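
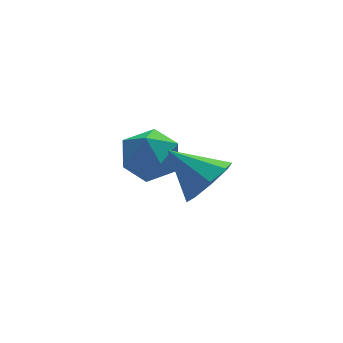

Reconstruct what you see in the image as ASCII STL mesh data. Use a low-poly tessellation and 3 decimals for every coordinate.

solid 
facet normal -0.258 0.409 0.876
outer loop
vertex 1.704 1.253 -0.076
vertex 2.307 0.382 0.508
vertex 2.872 1.405 0.197
endloop
endfacet
facet normal -0.204 0.907 0.368
outer loop
vertex 1.704 1.253 -0.076
vertex 2.872 1.405 0.197
vertex 2.454 1.749 -0.884
endloop
endfacet
facet normal -0.657 0.737 -0.157
outer loop
vertex 1.704 1.253 -0.076
vertex 2.454 1.749 -0.884
vertex 1.63 0.939 -1.241
endloop
endfacet
facet normal -0.991 0.133 0.027
outer loop
vertex 1.704 1.253 -0.076
vertex 1.63 0.939 -1.241
vertex 1.54 0.094 -0.381
endloop
endfacet
facet normal -0.744 -0.070 0.664
outer loop
vertex 1.704 1.253 -0.076
vertex 1.54 0.094 -0.381
vertex 2.307 0.382 0.508
endloop
endfacet
facet normal 0.458 0.883 0.104
outer loop
vertex 2.454 1.749 -0.884
vertex 2.872 1.405 0.197
vertex 3.52 1.186 -0.799
endloop
endfacet
facet normal 0.371 0.076 0.925
outer loop
vertex 2.872 1.405 0.197
vertex 2.307 0.382 0.508
vertex 3.43 0.341 0.061
endloop
endfacet
facet normal -0.415 -0.698 0.584
outer loop
vertex 2.307 0.382 0.508
vertex 1.54 0.094 -0.381
vertex 2.606 -0.469 -0.296
endloop
endfacet
facet normal -0.814 -0.370 -0.448
outer loop
vertex 1.54 0.094 -0.381
vertex 1.63 0.939 -1.241
vertex 2.188 -0.125 -1.377
endloop
endfacet
facet normal -0.274 0.608 -0.745
outer loop
vertex 1.63 0.939 -1.241
vertex 2.454 1.749 -0.884
vertex 2.753 0.898 -1.688
endloop
endfacet
facet normal 0.991 -0.133 -0.027
outer loop
vertex 3.356 0.027 -1.104
vertex 3.52 1.186 -0.799
vertex 3.43 0.341 0.061
endloop
endfacet
facet normal 0.657 -0.737 0.157
outer loop
vertex 3.356 0.027 -1.104
vertex 3.43 0.341 0.061
vertex 2.606 -0.469 -0.296
endloop
endfacet
facet normal 0.204 -0.907 -0.368
outer loop
vertex 3.356 0.027 -1.104
vertex 2.606 -0.469 -0.296
vertex 2.188 -0.125 -1.377
endloop
endfacet
facet normal 0.258 -0.409 -0.876
outer loop
vertex 3.356 0.027 -1.104
vertex 2.188 -0.125 -1.377
vertex 2.753 0.898 -1.688
endloop
endfacet
facet normal 0.744 0.070 -0.664
outer loop
vertex 3.356 0.027 -1.104
vertex 2.753 0.898 -1.688
vertex 3.52 1.186 -0.799
endloop
endfacet
facet normal 0.814 0.370 0.448
outer loop
vertex 3.43 0.341 0.061
vertex 3.52 1.186 -0.799
vertex 2.872 1.405 0.197
endloop
endfacet
facet normal 0.274 -0.608 0.745
outer loop
vertex 2.606 -0.469 -0.296
vertex 3.43 0.341 0.061
vertex 2.307 0.382 0.508
endloop
endfacet
facet normal -0.458 -0.883 -0.104
outer loop
vertex 2.188 -0.125 -1.377
vertex 2.606 -0.469 -0.296
vertex 1.54 0.094 -0.381
endloop
endfacet
facet normal -0.371 -0.076 -0.925
outer loop
vertex 2.753 0.898 -1.688
vertex 2.188 -0.125 -1.377
vertex 1.63 0.939 -1.241
endloop
endfacet
facet normal 0.415 0.698 -0.584
outer loop
vertex 3.52 1.186 -0.799
vertex 2.753 0.898 -1.688
vertex 2.454 1.749 -0.884
endloop
endfacet
facet normal 0.609 -0.523 -0.597
outer loop
vertex 4.311 -2.185 0.358
vertex 3.596 -2.994 0.337
vertex 3.768 -2.111 -0.261
endloop
endfacet
facet normal 0.109 0.994 0.023
outer loop
vertex 4.311 -2.185 0.358
vertex 3.768 -2.111 -0.261
vertex 2.444 -2.006 1.463
endloop
endfacet
facet normal 0.610 -0.522 -0.596
outer loop
vertex 3.768 -2.111 -0.261
vertex 3.596 -2.994 0.337
vertex 3.125 -2.555 -0.53
endloop
endfacet
facet normal -0.417 0.829 -0.371
outer loop
vertex 3.768 -2.111 -0.261
vertex 3.125 -2.555 -0.53
vertex 2.444 -2.006 1.463
endloop
endfacet
facet normal 0.609 -0.523 -0.596
outer loop
vertex 3.125 -2.555 -0.53
vertex 3.596 -2.994 0.337
vertex 2.757 -3.255 -0.292
endloop
endfacet
facet normal -0.864 0.324 -0.385
outer loop
vertex 3.125 -2.555 -0.53
vertex 2.757 -3.255 -0.292
vertex 2.444 -2.006 1.463
endloop
endfacet
facet normal 0.610 -0.522 -0.596
outer loop
vertex 2.757 -3.255 -0.292
vertex 3.596 -2.994 0.337
vertex 2.881 -3.803 0.315
endloop
endfacet
facet normal -0.973 -0.231 -0.009
outer loop
vertex 2.757 -3.255 -0.292
vertex 2.881 -3.803 0.315
vertex 2.444 -2.006 1.463
endloop
endfacet
facet normal 0.610 -0.523 -0.596
outer loop
vertex 2.881 -3.803 0.315
vertex 3.596 -2.994 0.337
vertex 3.423 -3.877 0.934
endloop
endfacet
facet normal -0.678 -0.506 0.533
outer loop
vertex 2.881 -3.803 0.315
vertex 3.423 -3.877 0.934
vertex 2.444 -2.006 1.463
endloop
endfacet
facet normal 0.610 -0.522 -0.596
outer loop
vertex 3.423 -3.877 0.934
vertex 3.596 -2.994 0.337
vertex 4.067 -3.433 1.204
endloop
endfacet
facet normal -0.153 -0.342 0.927
outer loop
vertex 3.423 -3.877 0.934
vertex 4.067 -3.433 1.204
vertex 2.444 -2.006 1.463
endloop
endfacet
facet normal 0.609 -0.524 -0.596
outer loop
vertex 4.067 -3.433 1.204
vertex 3.596 -2.994 0.337
vertex 4.435 -2.733 0.965
endloop
endfacet
facet normal 0.296 0.166 0.941
outer loop
vertex 4.067 -3.433 1.204
vertex 4.435 -2.733 0.965
vertex 2.444 -2.006 1.463
endloop
endfacet
facet normal 0.609 -0.523 -0.596
outer loop
vertex 4.435 -2.733 0.965
vertex 3.596 -2.994 0.337
vertex 4.311 -2.185 0.358
endloop
endfacet
facet normal 0.404 0.719 0.566
outer loop
vertex 4.435 -2.733 0.965
vertex 4.311 -2.185 0.358
vertex 2.444 -2.006 1.463
endloop
endfacet

endsolid


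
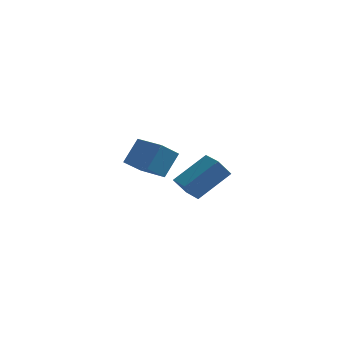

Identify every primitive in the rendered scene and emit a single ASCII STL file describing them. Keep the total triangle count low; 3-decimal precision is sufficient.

solid 
facet normal -0.579 -0.563 -0.589
outer loop
vertex 2.504 -4.128 -2.149
vertex 1.788 -3.335 -2.203
vertex 2.955 -3.774 -2.931
endloop
endfacet
facet normal 0.670 -0.741 0.051
outer loop
vertex 4.032 -2.725 -1.837
vertex 2.504 -4.128 -2.149
vertex 2.955 -3.774 -2.931
endloop
endfacet
facet normal -0.579 -0.564 -0.588
outer loop
vertex 2.955 -3.774 -2.931
vertex 1.788 -3.335 -2.203
vertex 2.238 -2.981 -2.986
endloop
endfacet
facet normal 0.465 0.364 -0.807
outer loop
vertex 2.238 -2.981 -2.986
vertex 4.032 -2.725 -1.837
vertex 2.955 -3.774 -2.931
endloop
endfacet
facet normal -0.465 -0.365 0.807
outer loop
vertex 2.504 -4.128 -2.149
vertex 2.865 -2.286 -1.109
vertex 1.788 -3.335 -2.203
endloop
endfacet
facet normal 0.670 -0.741 0.050
outer loop
vertex 3.582 -3.079 -1.054
vertex 2.504 -4.128 -2.149
vertex 4.032 -2.725 -1.837
endloop
endfacet
facet normal -0.465 -0.364 0.807
outer loop
vertex 3.582 -3.079 -1.054
vertex 2.865 -2.286 -1.109
vertex 2.504 -4.128 -2.149
endloop
endfacet
facet normal -0.670 0.741 -0.050
outer loop
vertex 1.788 -3.335 -2.203
vertex 2.865 -2.286 -1.109
vertex 2.238 -2.981 -2.986
endloop
endfacet
facet normal 0.465 0.365 -0.807
outer loop
vertex 3.316 -1.932 -1.891
vertex 4.032 -2.725 -1.837
vertex 2.238 -2.981 -2.986
endloop
endfacet
facet normal -0.670 0.741 -0.051
outer loop
vertex 2.238 -2.981 -2.986
vertex 2.865 -2.286 -1.109
vertex 3.316 -1.932 -1.891
endloop
endfacet
facet normal 0.580 0.564 0.588
outer loop
vertex 3.316 -1.932 -1.891
vertex 3.582 -3.079 -1.054
vertex 4.032 -2.725 -1.837
endloop
endfacet
facet normal 0.579 0.564 0.589
outer loop
vertex 2.865 -2.286 -1.109
vertex 3.582 -3.079 -1.054
vertex 3.316 -1.932 -1.891
endloop
endfacet
facet normal -0.409 -0.667 0.623
outer loop
vertex -0.036 1.257 -2.302
vertex -1.338 1.998 -2.362
vertex -0.44 0.455 -3.427
endloop
endfacet
facet normal 0.869 -0.494 0.040
outer loop
vertex 0.078 1.302 -4.218
vertex -0.036 1.257 -2.302
vertex -0.44 0.455 -3.427
endloop
endfacet
facet normal -0.408 -0.667 0.623
outer loop
vertex -0.44 0.455 -3.427
vertex -1.338 1.998 -2.362
vertex -1.743 1.195 -3.487
endloop
endfacet
facet normal -0.281 -0.558 -0.781
outer loop
vertex -1.743 1.195 -3.487
vertex 0.078 1.302 -4.218
vertex -0.44 0.455 -3.427
endloop
endfacet
facet normal 0.281 0.557 0.781
outer loop
vertex -0.036 1.257 -2.302
vertex -0.82 2.845 -3.153
vertex -1.338 1.998 -2.362
endloop
endfacet
facet normal 0.868 -0.494 0.040
outer loop
vertex 0.483 2.105 -3.093
vertex -0.036 1.257 -2.302
vertex 0.078 1.302 -4.218
endloop
endfacet
facet normal 0.281 0.557 0.781
outer loop
vertex 0.483 2.105 -3.093
vertex -0.82 2.845 -3.153
vertex -0.036 1.257 -2.302
endloop
endfacet
facet normal -0.869 0.494 -0.040
outer loop
vertex -1.338 1.998 -2.362
vertex -0.82 2.845 -3.153
vertex -1.743 1.195 -3.487
endloop
endfacet
facet normal -0.281 -0.557 -0.782
outer loop
vertex -1.224 2.043 -4.278
vertex 0.078 1.302 -4.218
vertex -1.743 1.195 -3.487
endloop
endfacet
facet normal -0.869 0.494 -0.040
outer loop
vertex -1.743 1.195 -3.487
vertex -0.82 2.845 -3.153
vertex -1.224 2.043 -4.278
endloop
endfacet
facet normal 0.408 0.667 -0.623
outer loop
vertex -1.224 2.043 -4.278
vertex 0.483 2.105 -3.093
vertex 0.078 1.302 -4.218
endloop
endfacet
facet normal 0.408 0.668 -0.623
outer loop
vertex -0.82 2.845 -3.153
vertex 0.483 2.105 -3.093
vertex -1.224 2.043 -4.278
endloop
endfacet

endsolid


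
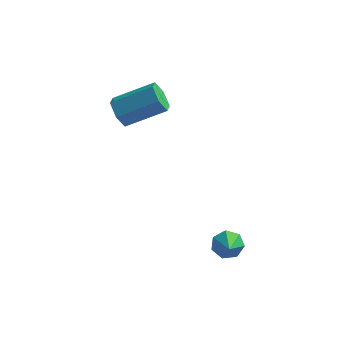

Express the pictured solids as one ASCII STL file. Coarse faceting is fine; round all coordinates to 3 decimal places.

solid 
facet normal -0.839 -0.300 -0.455
outer loop
vertex -3.484 1.475 -1.053
vertex -3.913 2.031 -0.629
vertex -3.59 2.23 -1.356
endloop
endfacet
facet normal 0.530 -0.251 -0.810
outer loop
vertex -3.484 1.475 -1.053
vertex -3.59 2.23 -1.356
vertex -1.757 2.094 -0.115
endloop
endfacet
facet normal 0.530 -0.251 -0.810
outer loop
vertex -1.757 2.094 -0.115
vertex -3.59 2.23 -1.356
vertex -1.863 2.848 -0.418
endloop
endfacet
facet normal 0.838 0.301 0.456
outer loop
vertex -1.757 2.094 -0.115
vertex -1.863 2.848 -0.418
vertex -2.187 2.649 0.309
endloop
endfacet
facet normal -0.838 -0.301 -0.455
outer loop
vertex -3.59 2.23 -1.356
vertex -3.913 2.031 -0.629
vertex -4.019 2.785 -0.932
endloop
endfacet
facet normal 0.153 0.672 -0.725
outer loop
vertex -3.59 2.23 -1.356
vertex -4.019 2.785 -0.932
vertex -1.863 2.848 -0.418
endloop
endfacet
facet normal 0.153 0.671 -0.725
outer loop
vertex -1.863 2.848 -0.418
vertex -4.019 2.785 -0.932
vertex -2.292 3.404 0.006
endloop
endfacet
facet normal 0.838 0.299 0.456
outer loop
vertex -1.863 2.848 -0.418
vertex -2.292 3.404 0.006
vertex -2.187 2.649 0.309
endloop
endfacet
facet normal -0.838 -0.301 -0.456
outer loop
vertex -4.019 2.785 -0.932
vertex -3.913 2.031 -0.629
vertex -4.343 2.586 -0.205
endloop
endfacet
facet normal -0.377 0.922 0.085
outer loop
vertex -4.019 2.785 -0.932
vertex -4.343 2.586 -0.205
vertex -2.292 3.404 0.006
endloop
endfacet
facet normal -0.377 0.922 0.085
outer loop
vertex -2.292 3.404 0.006
vertex -4.343 2.586 -0.205
vertex -2.616 3.205 0.733
endloop
endfacet
facet normal 0.838 0.299 0.456
outer loop
vertex -2.292 3.404 0.006
vertex -2.616 3.205 0.733
vertex -2.187 2.649 0.309
endloop
endfacet
facet normal -0.838 -0.301 -0.456
outer loop
vertex -4.343 2.586 -0.205
vertex -3.913 2.031 -0.629
vertex -4.237 1.832 0.098
endloop
endfacet
facet normal -0.530 0.251 0.810
outer loop
vertex -4.343 2.586 -0.205
vertex -4.237 1.832 0.098
vertex -2.616 3.205 0.733
endloop
endfacet
facet normal -0.530 0.251 0.810
outer loop
vertex -2.616 3.205 0.733
vertex -4.237 1.832 0.098
vertex -2.51 2.45 1.036
endloop
endfacet
facet normal 0.839 0.300 0.455
outer loop
vertex -2.616 3.205 0.733
vertex -2.51 2.45 1.036
vertex -2.187 2.649 0.309
endloop
endfacet
facet normal -0.838 -0.299 -0.456
outer loop
vertex -4.237 1.832 0.098
vertex -3.913 2.031 -0.629
vertex -3.808 1.276 -0.326
endloop
endfacet
facet normal -0.154 -0.671 0.725
outer loop
vertex -4.237 1.832 0.098
vertex -3.808 1.276 -0.326
vertex -2.51 2.45 1.036
endloop
endfacet
facet normal -0.153 -0.672 0.725
outer loop
vertex -2.51 2.45 1.036
vertex -3.808 1.276 -0.326
vertex -2.081 1.895 0.612
endloop
endfacet
facet normal 0.838 0.301 0.455
outer loop
vertex -2.51 2.45 1.036
vertex -2.081 1.895 0.612
vertex -2.187 2.649 0.309
endloop
endfacet
facet normal -0.838 -0.299 -0.456
outer loop
vertex -3.808 1.276 -0.326
vertex -3.913 2.031 -0.629
vertex -3.484 1.475 -1.053
endloop
endfacet
facet normal 0.377 -0.922 -0.085
outer loop
vertex -3.808 1.276 -0.326
vertex -3.484 1.475 -1.053
vertex -2.081 1.895 0.612
endloop
endfacet
facet normal 0.377 -0.922 -0.085
outer loop
vertex -2.081 1.895 0.612
vertex -3.484 1.475 -1.053
vertex -1.757 2.094 -0.115
endloop
endfacet
facet normal 0.838 0.301 0.456
outer loop
vertex -2.081 1.895 0.612
vertex -1.757 2.094 -0.115
vertex -2.187 2.649 0.309
endloop
endfacet
facet normal -0.242 0.787 -0.567
outer loop
vertex 2.742 -2.282 -4.396
vertex 2.054 -2.442 -4.325
vertex 2.456 -2.024 -3.916
endloop
endfacet
facet normal 0.870 0.055 0.489
outer loop
vertex 2.742 -2.282 -4.396
vertex 2.456 -2.024 -3.916
vertex 2.366 -3.458 -3.595
endloop
endfacet
facet normal -0.243 0.788 -0.566
outer loop
vertex 2.456 -2.024 -3.916
vertex 2.054 -2.442 -4.325
vertex 1.867 -2.081 -3.743
endloop
endfacet
facet normal 0.259 0.195 0.946
outer loop
vertex 2.456 -2.024 -3.916
vertex 1.867 -2.081 -3.743
vertex 2.366 -3.458 -3.595
endloop
endfacet
facet normal -0.241 0.788 -0.566
outer loop
vertex 1.867 -2.081 -3.743
vertex 2.054 -2.442 -4.325
vertex 1.419 -2.41 -4.01
endloop
endfacet
facet normal -0.469 -0.075 0.880
outer loop
vertex 1.867 -2.081 -3.743
vertex 1.419 -2.41 -4.01
vertex 2.366 -3.458 -3.595
endloop
endfacet
facet normal -0.241 0.788 -0.566
outer loop
vertex 1.419 -2.41 -4.01
vertex 2.054 -2.442 -4.325
vertex 1.449 -2.763 -4.514
endloop
endfacet
facet normal -0.761 -0.552 0.341
outer loop
vertex 1.419 -2.41 -4.01
vertex 1.449 -2.763 -4.514
vertex 2.366 -3.458 -3.595
endloop
endfacet
facet normal -0.241 0.788 -0.566
outer loop
vertex 1.449 -2.763 -4.514
vertex 2.054 -2.442 -4.325
vertex 1.935 -2.874 -4.876
endloop
endfacet
facet normal -0.399 -0.878 -0.266
outer loop
vertex 1.449 -2.763 -4.514
vertex 1.935 -2.874 -4.876
vertex 2.366 -3.458 -3.595
endloop
endfacet
facet normal -0.242 0.788 -0.566
outer loop
vertex 1.935 -2.874 -4.876
vertex 2.054 -2.442 -4.325
vertex 2.51 -2.66 -4.824
endloop
endfacet
facet normal 0.343 -0.806 -0.483
outer loop
vertex 1.935 -2.874 -4.876
vertex 2.51 -2.66 -4.824
vertex 2.366 -3.458 -3.595
endloop
endfacet
facet normal -0.242 0.789 -0.565
outer loop
vertex 2.51 -2.66 -4.824
vertex 2.054 -2.442 -4.325
vertex 2.742 -2.282 -4.396
endloop
endfacet
facet normal 0.909 -0.391 -0.147
outer loop
vertex 2.51 -2.66 -4.824
vertex 2.742 -2.282 -4.396
vertex 2.366 -3.458 -3.595
endloop
endfacet

endsolid


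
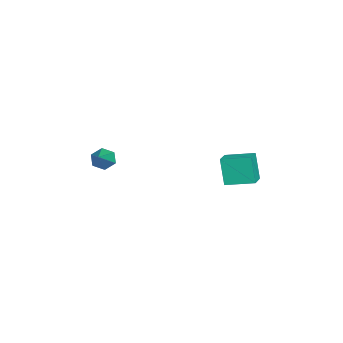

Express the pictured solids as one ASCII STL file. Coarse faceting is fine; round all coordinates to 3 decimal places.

solid 
facet normal -0.818 0.050 -0.574
outer loop
vertex -0.2 -2.847 2.434
vertex -0.55 -2.937 2.925
vertex -0.399 -2.37 2.759
endloop
endfacet
facet normal 0.698 0.579 -0.422
outer loop
vertex -0.2 -2.847 2.434
vertex -0.399 -2.37 2.759
vertex 0.83 -3.023 3.895
endloop
endfacet
facet normal -0.817 0.049 -0.574
outer loop
vertex -0.399 -2.37 2.759
vertex -0.55 -2.937 2.925
vertex -0.749 -2.461 3.249
endloop
endfacet
facet normal 0.201 0.927 0.316
outer loop
vertex -0.399 -2.37 2.759
vertex -0.749 -2.461 3.249
vertex 0.83 -3.023 3.895
endloop
endfacet
facet normal -0.816 0.050 -0.575
outer loop
vertex -0.749 -2.461 3.249
vertex -0.55 -2.937 2.925
vertex -0.901 -3.028 3.415
endloop
endfacet
facet normal -0.253 0.334 0.908
outer loop
vertex -0.749 -2.461 3.249
vertex -0.901 -3.028 3.415
vertex 0.83 -3.023 3.895
endloop
endfacet
facet normal -0.816 0.050 -0.575
outer loop
vertex -0.901 -3.028 3.415
vertex -0.55 -2.937 2.925
vertex -0.702 -3.505 3.091
endloop
endfacet
facet normal -0.211 -0.608 0.766
outer loop
vertex -0.901 -3.028 3.415
vertex -0.702 -3.505 3.091
vertex 0.83 -3.023 3.895
endloop
endfacet
facet normal -0.817 0.051 -0.575
outer loop
vertex -0.702 -3.505 3.091
vertex -0.55 -2.937 2.925
vertex -0.351 -3.414 2.6
endloop
endfacet
facet normal 0.287 -0.958 0.028
outer loop
vertex -0.702 -3.505 3.091
vertex -0.351 -3.414 2.6
vertex 0.83 -3.023 3.895
endloop
endfacet
facet normal -0.818 0.050 -0.574
outer loop
vertex -0.351 -3.414 2.6
vertex -0.55 -2.937 2.925
vertex -0.2 -2.847 2.434
endloop
endfacet
facet normal 0.740 -0.363 -0.566
outer loop
vertex -0.351 -3.414 2.6
vertex -0.2 -2.847 2.434
vertex 0.83 -3.023 3.895
endloop
endfacet
facet normal -0.937 0.175 -0.302
outer loop
vertex -3.315 2.423 1.666
vertex -3.142 3.844 1.953
vertex -2.819 2.647 0.257
endloop
endfacet
facet normal -0.119 -0.973 -0.196
outer loop
vertex -1.798 2.456 0.587
vertex -3.315 2.423 1.666
vertex -2.819 2.647 0.257
endloop
endfacet
facet normal -0.937 0.175 -0.302
outer loop
vertex -2.819 2.647 0.257
vertex -3.142 3.844 1.953
vertex -2.646 4.068 0.545
endloop
endfacet
facet normal 0.329 0.149 -0.932
outer loop
vertex -2.646 4.068 0.545
vertex -1.798 2.456 0.587
vertex -2.819 2.647 0.257
endloop
endfacet
facet normal -0.329 -0.148 0.933
outer loop
vertex -3.315 2.423 1.666
vertex -2.121 3.653 2.283
vertex -3.142 3.844 1.953
endloop
endfacet
facet normal -0.119 -0.973 -0.197
outer loop
vertex -2.294 2.232 1.995
vertex -3.315 2.423 1.666
vertex -1.798 2.456 0.587
endloop
endfacet
facet normal -0.328 -0.149 0.933
outer loop
vertex -2.294 2.232 1.995
vertex -2.121 3.653 2.283
vertex -3.315 2.423 1.666
endloop
endfacet
facet normal 0.119 0.973 0.197
outer loop
vertex -3.142 3.844 1.953
vertex -2.121 3.653 2.283
vertex -2.646 4.068 0.545
endloop
endfacet
facet normal 0.328 0.148 -0.933
outer loop
vertex -1.625 3.877 0.874
vertex -1.798 2.456 0.587
vertex -2.646 4.068 0.545
endloop
endfacet
facet normal 0.119 0.973 0.197
outer loop
vertex -2.646 4.068 0.545
vertex -2.121 3.653 2.283
vertex -1.625 3.877 0.874
endloop
endfacet
facet normal 0.937 -0.175 0.302
outer loop
vertex -1.625 3.877 0.874
vertex -2.294 2.232 1.995
vertex -1.798 2.456 0.587
endloop
endfacet
facet normal 0.937 -0.175 0.302
outer loop
vertex -2.121 3.653 2.283
vertex -2.294 2.232 1.995
vertex -1.625 3.877 0.874
endloop
endfacet

endsolid


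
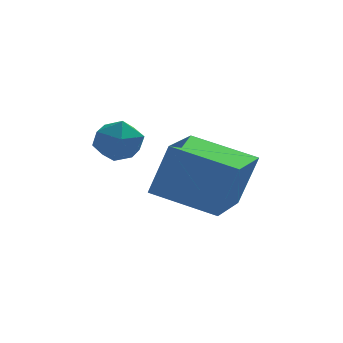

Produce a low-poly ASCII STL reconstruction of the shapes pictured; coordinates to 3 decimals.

solid 
facet normal -0.885 0.362 0.292
outer loop
vertex -1.548 2.102 -0.227
vertex -0.87 3.938 -0.447
vertex -2.118 2.105 -1.956
endloop
endfacet
facet normal -0.344 -0.932 0.112
outer loop
vertex -0.25 1.342 -2.573
vertex -1.548 2.102 -0.227
vertex -2.118 2.105 -1.956
endloop
endfacet
facet normal -0.885 0.362 0.293
outer loop
vertex -2.118 2.105 -1.956
vertex -0.87 3.938 -0.447
vertex -1.44 3.942 -2.175
endloop
endfacet
facet normal -0.313 0.002 -0.950
outer loop
vertex -1.44 3.942 -2.175
vertex -0.25 1.342 -2.573
vertex -2.118 2.105 -1.956
endloop
endfacet
facet normal 0.313 -0.002 0.950
outer loop
vertex -1.548 2.102 -0.227
vertex 0.998 3.175 -1.064
vertex -0.87 3.938 -0.447
endloop
endfacet
facet normal -0.344 -0.932 0.111
outer loop
vertex 0.32 1.338 -0.845
vertex -1.548 2.102 -0.227
vertex -0.25 1.342 -2.573
endloop
endfacet
facet normal 0.313 -0.002 0.950
outer loop
vertex 0.32 1.338 -0.845
vertex 0.998 3.175 -1.064
vertex -1.548 2.102 -0.227
endloop
endfacet
facet normal 0.344 0.932 -0.111
outer loop
vertex -0.87 3.938 -0.447
vertex 0.998 3.175 -1.064
vertex -1.44 3.942 -2.175
endloop
endfacet
facet normal -0.313 0.002 -0.950
outer loop
vertex 0.428 3.178 -2.793
vertex -0.25 1.342 -2.573
vertex -1.44 3.942 -2.175
endloop
endfacet
facet normal 0.344 0.932 -0.112
outer loop
vertex -1.44 3.942 -2.175
vertex 0.998 3.175 -1.064
vertex 0.428 3.178 -2.793
endloop
endfacet
facet normal 0.885 -0.362 -0.293
outer loop
vertex 0.428 3.178 -2.793
vertex 0.32 1.338 -0.845
vertex -0.25 1.342 -2.573
endloop
endfacet
facet normal 0.885 -0.362 -0.292
outer loop
vertex 0.998 3.175 -1.064
vertex 0.32 1.338 -0.845
vertex 0.428 3.178 -2.793
endloop
endfacet
facet normal -0.904 0.242 0.351
outer loop
vertex -3.639 3.931 -0.788
vertex -3.506 3.457 -0.119
vertex -3.288 4.258 -0.11
endloop
endfacet
facet normal -0.635 0.772 -0.044
outer loop
vertex -3.639 3.931 -0.788
vertex -3.288 4.258 -0.11
vertex -2.998 4.454 -0.864
endloop
endfacet
facet normal -0.502 0.514 -0.696
outer loop
vertex -3.639 3.931 -0.788
vertex -2.998 4.454 -0.864
vertex -3.037 3.773 -1.339
endloop
endfacet
facet normal -0.689 -0.175 -0.703
outer loop
vertex -3.639 3.931 -0.788
vertex -3.037 3.773 -1.339
vertex -3.351 3.157 -0.878
endloop
endfacet
facet normal -0.938 -0.342 -0.056
outer loop
vertex -3.639 3.931 -0.788
vertex -3.351 3.157 -0.878
vertex -3.506 3.457 -0.119
endloop
endfacet
facet normal -0.013 0.969 0.247
outer loop
vertex -2.998 4.454 -0.864
vertex -3.288 4.258 -0.11
vertex -2.469 4.303 -0.242
endloop
endfacet
facet normal -0.450 0.113 0.886
outer loop
vertex -3.288 4.258 -0.11
vertex -3.506 3.457 -0.119
vertex -2.783 3.687 0.219
endloop
endfacet
facet normal -0.504 -0.833 0.226
outer loop
vertex -3.506 3.457 -0.119
vertex -3.351 3.157 -0.878
vertex -2.822 3.006 -0.256
endloop
endfacet
facet normal -0.101 -0.562 -0.821
outer loop
vertex -3.351 3.157 -0.878
vertex -3.037 3.773 -1.339
vertex -2.532 3.202 -1.01
endloop
endfacet
facet normal 0.202 0.552 -0.809
outer loop
vertex -3.037 3.773 -1.339
vertex -2.998 4.454 -0.864
vertex -2.314 4.003 -1.001
endloop
endfacet
facet normal 0.689 0.175 0.703
outer loop
vertex -2.181 3.529 -0.332
vertex -2.469 4.303 -0.242
vertex -2.783 3.687 0.219
endloop
endfacet
facet normal 0.502 -0.514 0.696
outer loop
vertex -2.181 3.529 -0.332
vertex -2.783 3.687 0.219
vertex -2.822 3.006 -0.256
endloop
endfacet
facet normal 0.635 -0.772 0.044
outer loop
vertex -2.181 3.529 -0.332
vertex -2.822 3.006 -0.256
vertex -2.532 3.202 -1.01
endloop
endfacet
facet normal 0.904 -0.242 -0.351
outer loop
vertex -2.181 3.529 -0.332
vertex -2.532 3.202 -1.01
vertex -2.314 4.003 -1.001
endloop
endfacet
facet normal 0.938 0.342 0.056
outer loop
vertex -2.181 3.529 -0.332
vertex -2.314 4.003 -1.001
vertex -2.469 4.303 -0.242
endloop
endfacet
facet normal 0.101 0.562 0.821
outer loop
vertex -2.783 3.687 0.219
vertex -2.469 4.303 -0.242
vertex -3.288 4.258 -0.11
endloop
endfacet
facet normal -0.202 -0.552 0.809
outer loop
vertex -2.822 3.006 -0.256
vertex -2.783 3.687 0.219
vertex -3.506 3.457 -0.119
endloop
endfacet
facet normal 0.013 -0.969 -0.247
outer loop
vertex -2.532 3.202 -1.01
vertex -2.822 3.006 -0.256
vertex -3.351 3.157 -0.878
endloop
endfacet
facet normal 0.450 -0.113 -0.886
outer loop
vertex -2.314 4.003 -1.001
vertex -2.532 3.202 -1.01
vertex -3.037 3.773 -1.339
endloop
endfacet
facet normal 0.504 0.833 -0.226
outer loop
vertex -2.469 4.303 -0.242
vertex -2.314 4.003 -1.001
vertex -2.998 4.454 -0.864
endloop
endfacet

endsolid


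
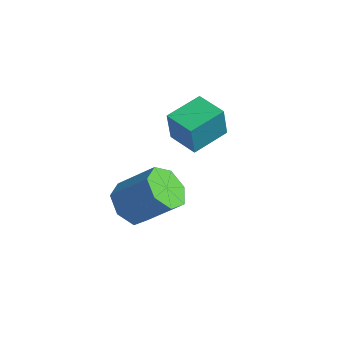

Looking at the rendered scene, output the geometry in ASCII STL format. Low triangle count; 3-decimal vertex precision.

solid 
facet normal -0.994 0.062 0.091
outer loop
vertex 1.255 -0.768 -2.2
vertex 1.382 0.782 -1.868
vertex 1.146 -0.461 -3.592
endloop
endfacet
facet normal -0.080 -0.975 -0.209
outer loop
vertex 2.438 -0.542 -3.712
vertex 1.255 -0.768 -2.2
vertex 1.146 -0.461 -3.592
endloop
endfacet
facet normal -0.994 0.062 0.091
outer loop
vertex 1.146 -0.461 -3.592
vertex 1.382 0.782 -1.868
vertex 1.273 1.088 -3.261
endloop
endfacet
facet normal -0.077 0.214 -0.974
outer loop
vertex 1.273 1.088 -3.261
vertex 2.438 -0.542 -3.712
vertex 1.146 -0.461 -3.592
endloop
endfacet
facet normal 0.077 -0.215 0.974
outer loop
vertex 1.255 -0.768 -2.2
vertex 2.674 0.701 -1.988
vertex 1.382 0.782 -1.868
endloop
endfacet
facet normal -0.080 -0.975 -0.208
outer loop
vertex 2.547 -0.848 -2.319
vertex 1.255 -0.768 -2.2
vertex 2.438 -0.542 -3.712
endloop
endfacet
facet normal 0.076 -0.214 0.974
outer loop
vertex 2.547 -0.848 -2.319
vertex 2.674 0.701 -1.988
vertex 1.255 -0.768 -2.2
endloop
endfacet
facet normal 0.080 0.975 0.208
outer loop
vertex 1.382 0.782 -1.868
vertex 2.674 0.701 -1.988
vertex 1.273 1.088 -3.261
endloop
endfacet
facet normal -0.076 0.215 -0.974
outer loop
vertex 2.565 1.008 -3.38
vertex 2.438 -0.542 -3.712
vertex 1.273 1.088 -3.261
endloop
endfacet
facet normal 0.080 0.975 0.209
outer loop
vertex 1.273 1.088 -3.261
vertex 2.674 0.701 -1.988
vertex 2.565 1.008 -3.38
endloop
endfacet
facet normal 0.994 -0.062 -0.091
outer loop
vertex 2.565 1.008 -3.38
vertex 2.547 -0.848 -2.319
vertex 2.438 -0.542 -3.712
endloop
endfacet
facet normal 0.994 -0.062 -0.091
outer loop
vertex 2.674 0.701 -1.988
vertex 2.547 -0.848 -2.319
vertex 2.565 1.008 -3.38
endloop
endfacet
facet normal -0.657 -0.352 -0.667
outer loop
vertex 3.32 -4.413 -4.941
vertex 2.616 -3.928 -4.504
vertex 3.187 -3.638 -5.219
endloop
endfacet
facet normal 0.737 -0.112 -0.666
outer loop
vertex 3.32 -4.413 -4.941
vertex 3.187 -3.638 -5.219
vertex 4.508 -3.777 -3.733
endloop
endfacet
facet normal 0.737 -0.113 -0.666
outer loop
vertex 4.508 -3.777 -3.733
vertex 3.187 -3.638 -5.219
vertex 4.376 -3.002 -4.011
endloop
endfacet
facet normal 0.656 0.351 0.668
outer loop
vertex 4.508 -3.777 -3.733
vertex 4.376 -3.002 -4.011
vertex 3.804 -3.292 -3.296
endloop
endfacet
facet normal -0.657 -0.351 -0.667
outer loop
vertex 3.187 -3.638 -5.219
vertex 2.616 -3.928 -4.504
vertex 2.625 -3.082 -4.958
endloop
endfacet
facet normal 0.335 0.656 -0.676
outer loop
vertex 3.187 -3.638 -5.219
vertex 2.625 -3.082 -4.958
vertex 4.376 -3.002 -4.011
endloop
endfacet
facet normal 0.335 0.657 -0.676
outer loop
vertex 4.376 -3.002 -4.011
vertex 2.625 -3.082 -4.958
vertex 3.813 -2.446 -3.75
endloop
endfacet
facet normal 0.656 0.351 0.668
outer loop
vertex 4.376 -3.002 -4.011
vertex 3.813 -2.446 -3.75
vertex 3.804 -3.292 -3.296
endloop
endfacet
facet normal -0.656 -0.351 -0.668
outer loop
vertex 2.625 -3.082 -4.958
vertex 2.616 -3.928 -4.504
vertex 2.055 -3.163 -4.355
endloop
endfacet
facet normal -0.319 0.931 -0.176
outer loop
vertex 2.625 -3.082 -4.958
vertex 2.055 -3.163 -4.355
vertex 3.813 -2.446 -3.75
endloop
endfacet
facet normal -0.319 0.931 -0.176
outer loop
vertex 3.813 -2.446 -3.75
vertex 2.055 -3.163 -4.355
vertex 3.244 -2.527 -3.147
endloop
endfacet
facet normal 0.657 0.351 0.667
outer loop
vertex 3.813 -2.446 -3.75
vertex 3.244 -2.527 -3.147
vertex 3.804 -3.292 -3.296
endloop
endfacet
facet normal -0.656 -0.351 -0.668
outer loop
vertex 2.055 -3.163 -4.355
vertex 2.616 -3.928 -4.504
vertex 1.908 -3.82 -3.865
endloop
endfacet
facet normal -0.733 0.504 0.456
outer loop
vertex 2.055 -3.163 -4.355
vertex 1.908 -3.82 -3.865
vertex 3.244 -2.527 -3.147
endloop
endfacet
facet normal -0.733 0.505 0.455
outer loop
vertex 3.244 -2.527 -3.147
vertex 1.908 -3.82 -3.865
vertex 3.096 -3.184 -2.657
endloop
endfacet
facet normal 0.656 0.350 0.668
outer loop
vertex 3.244 -2.527 -3.147
vertex 3.096 -3.184 -2.657
vertex 3.804 -3.292 -3.296
endloop
endfacet
facet normal -0.656 -0.351 -0.668
outer loop
vertex 1.908 -3.82 -3.865
vertex 2.616 -3.928 -4.504
vertex 2.294 -4.558 -3.856
endloop
endfacet
facet normal -0.595 -0.302 0.745
outer loop
vertex 1.908 -3.82 -3.865
vertex 2.294 -4.558 -3.856
vertex 3.096 -3.184 -2.657
endloop
endfacet
facet normal -0.596 -0.302 0.744
outer loop
vertex 3.096 -3.184 -2.657
vertex 2.294 -4.558 -3.856
vertex 3.482 -3.922 -2.647
endloop
endfacet
facet normal 0.656 0.352 0.667
outer loop
vertex 3.096 -3.184 -2.657
vertex 3.482 -3.922 -2.647
vertex 3.804 -3.292 -3.296
endloop
endfacet
facet normal -0.657 -0.351 -0.668
outer loop
vertex 2.294 -4.558 -3.856
vertex 2.616 -3.928 -4.504
vertex 2.922 -4.822 -4.335
endloop
endfacet
facet normal -0.010 -0.881 0.473
outer loop
vertex 2.294 -4.558 -3.856
vertex 2.922 -4.822 -4.335
vertex 3.482 -3.922 -2.647
endloop
endfacet
facet normal -0.009 -0.881 0.473
outer loop
vertex 3.482 -3.922 -2.647
vertex 2.922 -4.822 -4.335
vertex 4.11 -4.186 -3.127
endloop
endfacet
facet normal 0.657 0.351 0.667
outer loop
vertex 3.482 -3.922 -2.647
vertex 4.11 -4.186 -3.127
vertex 3.804 -3.292 -3.296
endloop
endfacet
facet normal -0.656 -0.351 -0.668
outer loop
vertex 2.922 -4.822 -4.335
vertex 2.616 -3.928 -4.504
vertex 3.32 -4.413 -4.941
endloop
endfacet
facet normal 0.584 -0.797 -0.155
outer loop
vertex 2.922 -4.822 -4.335
vertex 3.32 -4.413 -4.941
vertex 4.11 -4.186 -3.127
endloop
endfacet
facet normal 0.584 -0.797 -0.155
outer loop
vertex 4.11 -4.186 -3.127
vertex 3.32 -4.413 -4.941
vertex 4.508 -3.777 -3.733
endloop
endfacet
facet normal 0.656 0.351 0.668
outer loop
vertex 4.11 -4.186 -3.127
vertex 4.508 -3.777 -3.733
vertex 3.804 -3.292 -3.296
endloop
endfacet

endsolid


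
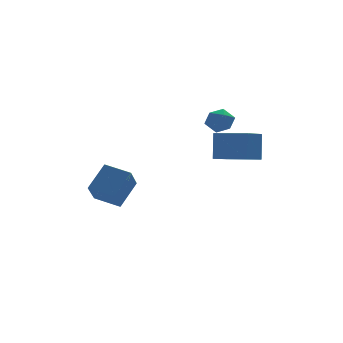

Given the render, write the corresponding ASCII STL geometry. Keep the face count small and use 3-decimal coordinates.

solid 
facet normal -0.769 0.546 0.333
outer loop
vertex 3.39 2.798 1.134
vertex 2.799 2.27 0.636
vertex 3.011 2.032 1.516
endloop
endfacet
facet normal -0.242 0.526 0.815
outer loop
vertex 3.39 2.798 1.134
vertex 3.011 2.032 1.516
vertex 3.915 2.227 1.659
endloop
endfacet
facet normal 0.347 0.787 0.509
outer loop
vertex 3.39 2.798 1.134
vertex 3.915 2.227 1.659
vertex 4.262 2.586 0.867
endloop
endfacet
facet normal 0.186 0.969 -0.162
outer loop
vertex 3.39 2.798 1.134
vertex 4.262 2.586 0.867
vertex 3.572 2.613 0.235
endloop
endfacet
facet normal -0.504 0.820 -0.271
outer loop
vertex 3.39 2.798 1.134
vertex 3.572 2.613 0.235
vertex 2.799 2.27 0.636
endloop
endfacet
facet normal -0.121 -0.157 0.980
outer loop
vertex 3.915 2.227 1.659
vertex 3.011 2.032 1.516
vertex 3.648 1.347 1.485
endloop
endfacet
facet normal -0.972 -0.124 0.201
outer loop
vertex 3.011 2.032 1.516
vertex 2.799 2.27 0.636
vertex 2.958 1.374 0.853
endloop
endfacet
facet normal -0.544 0.319 -0.776
outer loop
vertex 2.799 2.27 0.636
vertex 3.572 2.613 0.235
vertex 3.305 1.733 0.061
endloop
endfacet
facet normal 0.572 0.559 -0.600
outer loop
vertex 3.572 2.613 0.235
vertex 4.262 2.586 0.867
vertex 4.209 1.928 0.204
endloop
endfacet
facet normal 0.833 0.265 0.485
outer loop
vertex 4.262 2.586 0.867
vertex 3.915 2.227 1.659
vertex 4.421 1.69 1.084
endloop
endfacet
facet normal -0.186 -0.969 0.162
outer loop
vertex 3.83 1.162 0.586
vertex 3.648 1.347 1.485
vertex 2.958 1.374 0.853
endloop
endfacet
facet normal -0.347 -0.787 -0.509
outer loop
vertex 3.83 1.162 0.586
vertex 2.958 1.374 0.853
vertex 3.305 1.733 0.061
endloop
endfacet
facet normal 0.242 -0.526 -0.815
outer loop
vertex 3.83 1.162 0.586
vertex 3.305 1.733 0.061
vertex 4.209 1.928 0.204
endloop
endfacet
facet normal 0.769 -0.546 -0.333
outer loop
vertex 3.83 1.162 0.586
vertex 4.209 1.928 0.204
vertex 4.421 1.69 1.084
endloop
endfacet
facet normal 0.504 -0.820 0.271
outer loop
vertex 3.83 1.162 0.586
vertex 4.421 1.69 1.084
vertex 3.648 1.347 1.485
endloop
endfacet
facet normal -0.572 -0.559 0.600
outer loop
vertex 2.958 1.374 0.853
vertex 3.648 1.347 1.485
vertex 3.011 2.032 1.516
endloop
endfacet
facet normal -0.833 -0.265 -0.485
outer loop
vertex 3.305 1.733 0.061
vertex 2.958 1.374 0.853
vertex 2.799 2.27 0.636
endloop
endfacet
facet normal 0.121 0.157 -0.980
outer loop
vertex 4.209 1.928 0.204
vertex 3.305 1.733 0.061
vertex 3.572 2.613 0.235
endloop
endfacet
facet normal 0.972 0.124 -0.201
outer loop
vertex 4.421 1.69 1.084
vertex 4.209 1.928 0.204
vertex 4.262 2.586 0.867
endloop
endfacet
facet normal 0.544 -0.319 0.776
outer loop
vertex 3.648 1.347 1.485
vertex 4.421 1.69 1.084
vertex 3.915 2.227 1.659
endloop
endfacet
facet normal -0.730 -0.610 0.308
outer loop
vertex 2.694 -4.439 1.978
vertex 1.314 -2.94 1.677
vertex 2.454 -4.993 0.314
endloop
endfacet
facet normal 0.670 -0.728 0.146
outer loop
vertex 3.666 -3.98 -0.197
vertex 2.694 -4.439 1.978
vertex 2.454 -4.993 0.314
endloop
endfacet
facet normal -0.730 -0.610 0.308
outer loop
vertex 2.454 -4.993 0.314
vertex 1.314 -2.94 1.677
vertex 1.074 -3.493 0.013
endloop
endfacet
facet normal -0.135 -0.313 -0.940
outer loop
vertex 1.074 -3.493 0.013
vertex 3.666 -3.98 -0.197
vertex 2.454 -4.993 0.314
endloop
endfacet
facet normal 0.135 0.313 0.940
outer loop
vertex 2.694 -4.439 1.978
vertex 2.526 -1.927 1.166
vertex 1.314 -2.94 1.677
endloop
endfacet
facet normal 0.670 -0.728 0.145
outer loop
vertex 3.906 -3.427 1.467
vertex 2.694 -4.439 1.978
vertex 3.666 -3.98 -0.197
endloop
endfacet
facet normal 0.135 0.313 0.940
outer loop
vertex 3.906 -3.427 1.467
vertex 2.526 -1.927 1.166
vertex 2.694 -4.439 1.978
endloop
endfacet
facet normal -0.670 0.728 -0.145
outer loop
vertex 1.314 -2.94 1.677
vertex 2.526 -1.927 1.166
vertex 1.074 -3.493 0.013
endloop
endfacet
facet normal -0.135 -0.313 -0.940
outer loop
vertex 2.286 -2.481 -0.498
vertex 3.666 -3.98 -0.197
vertex 1.074 -3.493 0.013
endloop
endfacet
facet normal -0.670 0.728 -0.146
outer loop
vertex 1.074 -3.493 0.013
vertex 2.526 -1.927 1.166
vertex 2.286 -2.481 -0.498
endloop
endfacet
facet normal 0.730 0.610 -0.308
outer loop
vertex 2.286 -2.481 -0.498
vertex 3.906 -3.427 1.467
vertex 3.666 -3.98 -0.197
endloop
endfacet
facet normal 0.730 0.610 -0.308
outer loop
vertex 2.526 -1.927 1.166
vertex 3.906 -3.427 1.467
vertex 2.286 -2.481 -0.498
endloop
endfacet
facet normal -0.380 -0.631 0.677
outer loop
vertex -2.324 0.042 -1.812
vertex -3.477 1.166 -1.412
vertex -3.526 -0.704 -3.183
endloop
endfacet
facet normal 0.695 -0.678 -0.241
outer loop
vertex -2.803 0.494 -4.468
vertex -2.324 0.042 -1.812
vertex -3.526 -0.704 -3.183
endloop
endfacet
facet normal -0.380 -0.631 0.677
outer loop
vertex -3.526 -0.704 -3.183
vertex -3.477 1.166 -1.412
vertex -4.679 0.42 -2.783
endloop
endfacet
facet normal -0.610 -0.378 -0.696
outer loop
vertex -4.679 0.42 -2.783
vertex -2.803 0.494 -4.468
vertex -3.526 -0.704 -3.183
endloop
endfacet
facet normal 0.610 0.378 0.696
outer loop
vertex -2.324 0.042 -1.812
vertex -2.754 2.364 -2.697
vertex -3.477 1.166 -1.412
endloop
endfacet
facet normal 0.695 -0.678 -0.241
outer loop
vertex -1.601 1.24 -3.097
vertex -2.324 0.042 -1.812
vertex -2.803 0.494 -4.468
endloop
endfacet
facet normal 0.610 0.378 0.696
outer loop
vertex -1.601 1.24 -3.097
vertex -2.754 2.364 -2.697
vertex -2.324 0.042 -1.812
endloop
endfacet
facet normal -0.695 0.678 0.241
outer loop
vertex -3.477 1.166 -1.412
vertex -2.754 2.364 -2.697
vertex -4.679 0.42 -2.783
endloop
endfacet
facet normal -0.610 -0.378 -0.696
outer loop
vertex -3.956 1.618 -4.068
vertex -2.803 0.494 -4.468
vertex -4.679 0.42 -2.783
endloop
endfacet
facet normal -0.695 0.678 0.241
outer loop
vertex -4.679 0.42 -2.783
vertex -2.754 2.364 -2.697
vertex -3.956 1.618 -4.068
endloop
endfacet
facet normal 0.380 0.631 -0.677
outer loop
vertex -3.956 1.618 -4.068
vertex -1.601 1.24 -3.097
vertex -2.803 0.494 -4.468
endloop
endfacet
facet normal 0.380 0.631 -0.677
outer loop
vertex -2.754 2.364 -2.697
vertex -1.601 1.24 -3.097
vertex -3.956 1.618 -4.068
endloop
endfacet

endsolid


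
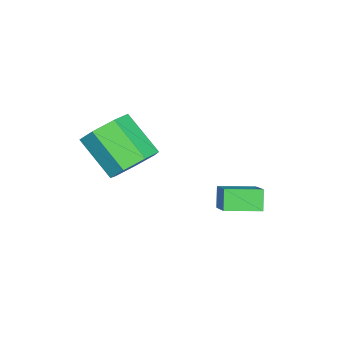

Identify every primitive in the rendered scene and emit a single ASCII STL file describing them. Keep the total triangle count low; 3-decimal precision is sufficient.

solid 
facet normal 0.219 0.714 -0.665
outer loop
vertex -0.278 -1.103 -1.519
vertex -1.058 -0.6 -1.236
vertex -0.152 -0.556 -0.891
endloop
endfacet
facet normal 0.964 -0.263 0.035
outer loop
vertex -0.278 -1.103 -1.519
vertex -0.152 -0.556 -0.891
vertex -0.683 -2.423 -0.287
endloop
endfacet
facet normal 0.964 -0.263 0.035
outer loop
vertex -0.683 -2.423 -0.287
vertex -0.152 -0.556 -0.891
vertex -0.557 -1.876 0.34
endloop
endfacet
facet normal -0.219 -0.713 0.666
outer loop
vertex -0.683 -2.423 -0.287
vertex -0.557 -1.876 0.34
vertex -1.462 -1.92 -0.004
endloop
endfacet
facet normal 0.219 0.713 -0.666
outer loop
vertex -0.152 -0.556 -0.891
vertex -1.058 -0.6 -1.236
vertex -0.708 -0.042 -0.523
endloop
endfacet
facet normal 0.718 0.344 0.605
outer loop
vertex -0.152 -0.556 -0.891
vertex -0.708 -0.042 -0.523
vertex -0.557 -1.876 0.34
endloop
endfacet
facet normal 0.718 0.344 0.605
outer loop
vertex -0.557 -1.876 0.34
vertex -0.708 -0.042 -0.523
vertex -1.113 -1.362 0.708
endloop
endfacet
facet normal -0.218 -0.713 0.666
outer loop
vertex -0.557 -1.876 0.34
vertex -1.113 -1.362 0.708
vertex -1.462 -1.92 -0.004
endloop
endfacet
facet normal 0.218 0.714 -0.666
outer loop
vertex -0.708 -0.042 -0.523
vertex -1.058 -0.6 -1.236
vertex -1.527 0.051 -0.692
endloop
endfacet
facet normal -0.070 0.692 0.719
outer loop
vertex -0.708 -0.042 -0.523
vertex -1.527 0.051 -0.692
vertex -1.113 -1.362 0.708
endloop
endfacet
facet normal -0.068 0.692 0.719
outer loop
vertex -1.113 -1.362 0.708
vertex -1.527 0.051 -0.692
vertex -1.932 -1.268 0.54
endloop
endfacet
facet normal -0.218 -0.713 0.666
outer loop
vertex -1.113 -1.362 0.708
vertex -1.932 -1.268 0.54
vertex -1.462 -1.92 -0.004
endloop
endfacet
facet normal 0.219 0.714 -0.665
outer loop
vertex -1.527 0.051 -0.692
vertex -1.058 -0.6 -1.236
vertex -1.993 -0.345 -1.27
endloop
endfacet
facet normal -0.803 0.519 0.292
outer loop
vertex -1.527 0.051 -0.692
vertex -1.993 -0.345 -1.27
vertex -1.932 -1.268 0.54
endloop
endfacet
facet normal -0.804 0.519 0.292
outer loop
vertex -1.932 -1.268 0.54
vertex -1.993 -0.345 -1.27
vertex -2.398 -1.665 -0.038
endloop
endfacet
facet normal -0.218 -0.713 0.666
outer loop
vertex -1.932 -1.268 0.54
vertex -2.398 -1.665 -0.038
vertex -1.462 -1.92 -0.004
endloop
endfacet
facet normal 0.219 0.713 -0.666
outer loop
vertex -1.993 -0.345 -1.27
vertex -1.058 -0.6 -1.236
vertex -1.754 -0.934 -1.822
endloop
endfacet
facet normal -0.934 -0.046 -0.356
outer loop
vertex -1.993 -0.345 -1.27
vertex -1.754 -0.934 -1.822
vertex -2.398 -1.665 -0.038
endloop
endfacet
facet normal -0.934 -0.045 -0.355
outer loop
vertex -2.398 -1.665 -0.038
vertex -1.754 -0.934 -1.822
vertex -2.159 -2.254 -0.591
endloop
endfacet
facet normal -0.219 -0.714 0.666
outer loop
vertex -2.398 -1.665 -0.038
vertex -2.159 -2.254 -0.591
vertex -1.462 -1.92 -0.004
endloop
endfacet
facet normal 0.218 0.713 -0.666
outer loop
vertex -1.754 -0.934 -1.822
vertex -1.058 -0.6 -1.236
vertex -0.991 -1.271 -1.933
endloop
endfacet
facet normal -0.361 -0.575 -0.735
outer loop
vertex -1.754 -0.934 -1.822
vertex -0.991 -1.271 -1.933
vertex -2.159 -2.254 -0.591
endloop
endfacet
facet normal -0.360 -0.575 -0.735
outer loop
vertex -2.159 -2.254 -0.591
vertex -0.991 -1.271 -1.933
vertex -1.396 -2.591 -0.701
endloop
endfacet
facet normal -0.219 -0.713 0.666
outer loop
vertex -2.159 -2.254 -0.591
vertex -1.396 -2.591 -0.701
vertex -1.462 -1.92 -0.004
endloop
endfacet
facet normal 0.218 0.713 -0.666
outer loop
vertex -0.991 -1.271 -1.933
vertex -1.058 -0.6 -1.236
vertex -0.278 -1.103 -1.519
endloop
endfacet
facet normal 0.484 -0.672 -0.561
outer loop
vertex -0.991 -1.271 -1.933
vertex -0.278 -1.103 -1.519
vertex -1.396 -2.591 -0.701
endloop
endfacet
facet normal 0.484 -0.672 -0.561
outer loop
vertex -1.396 -2.591 -0.701
vertex -0.278 -1.103 -1.519
vertex -0.683 -2.423 -0.287
endloop
endfacet
facet normal -0.219 -0.713 0.666
outer loop
vertex -1.396 -2.591 -0.701
vertex -0.683 -2.423 -0.287
vertex -1.462 -1.92 -0.004
endloop
endfacet
facet normal -0.485 -0.201 0.851
outer loop
vertex -3.174 1.674 -3.124
vertex -3.874 2.822 -3.252
vertex -4.182 0.978 -3.862
endloop
endfacet
facet normal 0.518 -0.850 0.095
outer loop
vertex -3.746 1.158 -4.628
vertex -3.174 1.674 -3.124
vertex -4.182 0.978 -3.862
endloop
endfacet
facet normal -0.484 -0.201 0.852
outer loop
vertex -4.182 0.978 -3.862
vertex -3.874 2.822 -3.252
vertex -4.882 2.125 -3.989
endloop
endfacet
facet normal -0.705 -0.487 -0.516
outer loop
vertex -4.882 2.125 -3.989
vertex -3.746 1.158 -4.628
vertex -4.182 0.978 -3.862
endloop
endfacet
facet normal 0.705 0.487 0.516
outer loop
vertex -3.174 1.674 -3.124
vertex -3.438 3.002 -4.018
vertex -3.874 2.822 -3.252
endloop
endfacet
facet normal 0.519 -0.850 0.094
outer loop
vertex -2.738 1.855 -3.891
vertex -3.174 1.674 -3.124
vertex -3.746 1.158 -4.628
endloop
endfacet
facet normal 0.705 0.487 0.516
outer loop
vertex -2.738 1.855 -3.891
vertex -3.438 3.002 -4.018
vertex -3.174 1.674 -3.124
endloop
endfacet
facet normal -0.518 0.850 -0.095
outer loop
vertex -3.874 2.822 -3.252
vertex -3.438 3.002 -4.018
vertex -4.882 2.125 -3.989
endloop
endfacet
facet normal -0.705 -0.487 -0.516
outer loop
vertex -4.446 2.306 -4.756
vertex -3.746 1.158 -4.628
vertex -4.882 2.125 -3.989
endloop
endfacet
facet normal -0.518 0.850 -0.094
outer loop
vertex -4.882 2.125 -3.989
vertex -3.438 3.002 -4.018
vertex -4.446 2.306 -4.756
endloop
endfacet
facet normal 0.484 0.200 -0.852
outer loop
vertex -4.446 2.306 -4.756
vertex -2.738 1.855 -3.891
vertex -3.746 1.158 -4.628
endloop
endfacet
facet normal 0.484 0.201 -0.851
outer loop
vertex -3.438 3.002 -4.018
vertex -2.738 1.855 -3.891
vertex -4.446 2.306 -4.756
endloop
endfacet

endsolid


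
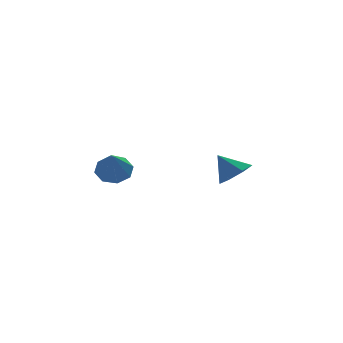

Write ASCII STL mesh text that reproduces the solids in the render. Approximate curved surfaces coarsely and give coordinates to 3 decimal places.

solid 
facet normal 0.522 -0.357 -0.775
outer loop
vertex 3.686 3.581 -2.956
vertex 2.837 3.032 -3.275
vertex 3.122 4.018 -3.537
endloop
endfacet
facet normal 0.234 0.872 0.429
outer loop
vertex 3.686 3.581 -2.956
vertex 3.122 4.018 -3.537
vertex 2.023 3.588 -2.065
endloop
endfacet
facet normal 0.521 -0.357 -0.776
outer loop
vertex 3.122 4.018 -3.537
vertex 2.837 3.032 -3.275
vertex 2.343 3.713 -3.92
endloop
endfacet
facet normal -0.365 0.931 -0.000
outer loop
vertex 3.122 4.018 -3.537
vertex 2.343 3.713 -3.92
vertex 2.023 3.588 -2.065
endloop
endfacet
facet normal 0.521 -0.357 -0.776
outer loop
vertex 2.343 3.713 -3.92
vertex 2.837 3.032 -3.275
vertex 1.936 2.895 -3.817
endloop
endfacet
facet normal -0.894 0.429 -0.125
outer loop
vertex 2.343 3.713 -3.92
vertex 1.936 2.895 -3.817
vertex 2.023 3.588 -2.065
endloop
endfacet
facet normal 0.521 -0.357 -0.776
outer loop
vertex 1.936 2.895 -3.817
vertex 2.837 3.032 -3.275
vertex 2.207 2.18 -3.306
endloop
endfacet
facet normal -0.955 -0.256 0.149
outer loop
vertex 1.936 2.895 -3.817
vertex 2.207 2.18 -3.306
vertex 2.023 3.588 -2.065
endloop
endfacet
facet normal 0.521 -0.357 -0.775
outer loop
vertex 2.207 2.18 -3.306
vertex 2.837 3.032 -3.275
vertex 2.952 2.106 -2.771
endloop
endfacet
facet normal -0.502 -0.608 0.615
outer loop
vertex 2.207 2.18 -3.306
vertex 2.952 2.106 -2.771
vertex 2.023 3.588 -2.065
endloop
endfacet
facet normal 0.521 -0.357 -0.775
outer loop
vertex 2.952 2.106 -2.771
vertex 2.837 3.032 -3.275
vertex 3.61 2.73 -2.616
endloop
endfacet
facet normal 0.125 -0.362 0.924
outer loop
vertex 2.952 2.106 -2.771
vertex 3.61 2.73 -2.616
vertex 2.023 3.588 -2.065
endloop
endfacet
facet normal 0.522 -0.356 -0.775
outer loop
vertex 3.61 2.73 -2.616
vertex 2.837 3.032 -3.275
vertex 3.686 3.581 -2.956
endloop
endfacet
facet normal 0.452 0.296 0.841
outer loop
vertex 3.61 2.73 -2.616
vertex 3.686 3.581 -2.956
vertex 2.023 3.588 -2.065
endloop
endfacet
facet normal 0.212 0.681 -0.701
outer loop
vertex -2.773 1.974 -1.874
vertex -3.731 2.116 -2.026
vertex -3.057 2.513 -1.436
endloop
endfacet
facet normal 0.749 -0.133 0.649
outer loop
vertex -2.773 1.974 -1.874
vertex -3.057 2.513 -1.436
vertex -4.189 0.644 -0.514
endloop
endfacet
facet normal 0.212 0.682 -0.700
outer loop
vertex -3.057 2.513 -1.436
vertex -3.731 2.116 -2.026
vertex -3.735 2.819 -1.343
endloop
endfacet
facet normal 0.260 0.296 0.919
outer loop
vertex -3.057 2.513 -1.436
vertex -3.735 2.819 -1.343
vertex -4.189 0.644 -0.514
endloop
endfacet
facet normal 0.212 0.682 -0.700
outer loop
vertex -3.735 2.819 -1.343
vertex -3.731 2.116 -2.026
vertex -4.411 2.713 -1.651
endloop
endfacet
facet normal -0.431 0.399 0.809
outer loop
vertex -3.735 2.819 -1.343
vertex -4.411 2.713 -1.651
vertex -4.189 0.644 -0.514
endloop
endfacet
facet normal 0.212 0.682 -0.700
outer loop
vertex -4.411 2.713 -1.651
vertex -3.731 2.116 -2.026
vertex -4.688 2.258 -2.178
endloop
endfacet
facet normal -0.916 0.113 0.384
outer loop
vertex -4.411 2.713 -1.651
vertex -4.688 2.258 -2.178
vertex -4.189 0.644 -0.514
endloop
endfacet
facet normal 0.212 0.682 -0.700
outer loop
vertex -4.688 2.258 -2.178
vertex -3.731 2.116 -2.026
vertex -4.405 1.719 -2.617
endloop
endfacet
facet normal -0.913 -0.393 -0.107
outer loop
vertex -4.688 2.258 -2.178
vertex -4.405 1.719 -2.617
vertex -4.189 0.644 -0.514
endloop
endfacet
facet normal 0.212 0.682 -0.700
outer loop
vertex -4.405 1.719 -2.617
vertex -3.731 2.116 -2.026
vertex -3.726 1.413 -2.709
endloop
endfacet
facet normal -0.422 -0.824 -0.378
outer loop
vertex -4.405 1.719 -2.617
vertex -3.726 1.413 -2.709
vertex -4.189 0.644 -0.514
endloop
endfacet
facet normal 0.212 0.682 -0.700
outer loop
vertex -3.726 1.413 -2.709
vertex -3.731 2.116 -2.026
vertex -3.05 1.519 -2.401
endloop
endfacet
facet normal 0.267 -0.926 -0.268
outer loop
vertex -3.726 1.413 -2.709
vertex -3.05 1.519 -2.401
vertex -4.189 0.644 -0.514
endloop
endfacet
facet normal 0.212 0.682 -0.700
outer loop
vertex -3.05 1.519 -2.401
vertex -3.731 2.116 -2.026
vertex -2.773 1.974 -1.874
endloop
endfacet
facet normal 0.752 -0.640 0.157
outer loop
vertex -3.05 1.519 -2.401
vertex -2.773 1.974 -1.874
vertex -4.189 0.644 -0.514
endloop
endfacet

endsolid


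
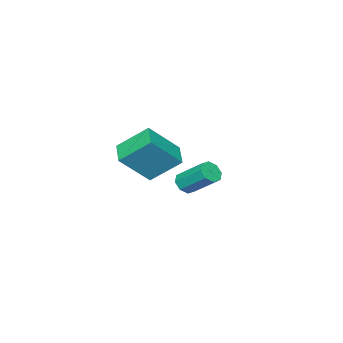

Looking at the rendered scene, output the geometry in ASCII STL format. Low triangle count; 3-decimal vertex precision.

solid 
facet normal 0.084 -0.777 -0.623
outer loop
vertex 0.485 2.271 -0.743
vertex 0.296 2.588 -1.164
vertex 0.801 2.472 -0.951
endloop
endfacet
facet normal 0.670 -0.419 0.613
outer loop
vertex 0.485 2.271 -0.743
vertex 0.801 2.472 -0.951
vertex 0.354 3.475 0.224
endloop
endfacet
facet normal 0.671 -0.419 0.612
outer loop
vertex 0.354 3.475 0.224
vertex 0.801 2.472 -0.951
vertex 0.67 3.677 0.016
endloop
endfacet
facet normal -0.085 0.776 0.625
outer loop
vertex 0.354 3.475 0.224
vertex 0.67 3.677 0.016
vertex 0.164 3.792 -0.196
endloop
endfacet
facet normal 0.085 -0.776 -0.625
outer loop
vertex 0.801 2.472 -0.951
vertex 0.296 2.588 -1.164
vertex 0.82 2.742 -1.284
endloop
endfacet
facet normal 0.995 0.038 0.088
outer loop
vertex 0.801 2.472 -0.951
vertex 0.82 2.742 -1.284
vertex 0.67 3.677 0.016
endloop
endfacet
facet normal 0.995 0.038 0.088
outer loop
vertex 0.67 3.677 0.016
vertex 0.82 2.742 -1.284
vertex 0.689 3.946 -0.317
endloop
endfacet
facet normal -0.084 0.777 0.623
outer loop
vertex 0.67 3.677 0.016
vertex 0.689 3.946 -0.317
vertex 0.164 3.792 -0.196
endloop
endfacet
facet normal 0.085 -0.777 -0.624
outer loop
vertex 0.82 2.742 -1.284
vertex 0.296 2.588 -1.164
vertex 0.533 2.921 -1.546
endloop
endfacet
facet normal 0.737 0.470 -0.486
outer loop
vertex 0.82 2.742 -1.284
vertex 0.533 2.921 -1.546
vertex 0.689 3.946 -0.317
endloop
endfacet
facet normal 0.736 0.471 -0.487
outer loop
vertex 0.689 3.946 -0.317
vertex 0.533 2.921 -1.546
vertex 0.401 4.125 -0.579
endloop
endfacet
facet normal -0.084 0.777 0.624
outer loop
vertex 0.689 3.946 -0.317
vertex 0.401 4.125 -0.579
vertex 0.164 3.792 -0.196
endloop
endfacet
facet normal 0.085 -0.777 -0.624
outer loop
vertex 0.533 2.921 -1.546
vertex 0.296 2.588 -1.164
vertex 0.106 2.905 -1.584
endloop
endfacet
facet normal 0.046 0.629 -0.776
outer loop
vertex 0.533 2.921 -1.546
vertex 0.106 2.905 -1.584
vertex 0.401 4.125 -0.579
endloop
endfacet
facet normal 0.046 0.629 -0.776
outer loop
vertex 0.401 4.125 -0.579
vertex 0.106 2.905 -1.584
vertex -0.025 4.109 -0.617
endloop
endfacet
facet normal -0.085 0.777 0.623
outer loop
vertex 0.401 4.125 -0.579
vertex -0.025 4.109 -0.617
vertex 0.164 3.792 -0.196
endloop
endfacet
facet normal 0.085 -0.776 -0.625
outer loop
vertex 0.106 2.905 -1.584
vertex 0.296 2.588 -1.164
vertex -0.21 2.703 -1.376
endloop
endfacet
facet normal -0.671 0.419 -0.612
outer loop
vertex 0.106 2.905 -1.584
vertex -0.21 2.703 -1.376
vertex -0.025 4.109 -0.617
endloop
endfacet
facet normal -0.670 0.419 -0.613
outer loop
vertex -0.025 4.109 -0.617
vertex -0.21 2.703 -1.376
vertex -0.341 3.908 -0.409
endloop
endfacet
facet normal -0.084 0.777 0.623
outer loop
vertex -0.025 4.109 -0.617
vertex -0.341 3.908 -0.409
vertex 0.164 3.792 -0.196
endloop
endfacet
facet normal 0.084 -0.777 -0.623
outer loop
vertex -0.21 2.703 -1.376
vertex 0.296 2.588 -1.164
vertex -0.229 2.434 -1.043
endloop
endfacet
facet normal -0.995 -0.038 -0.087
outer loop
vertex -0.21 2.703 -1.376
vertex -0.229 2.434 -1.043
vertex -0.341 3.908 -0.409
endloop
endfacet
facet normal -0.995 -0.038 -0.088
outer loop
vertex -0.341 3.908 -0.409
vertex -0.229 2.434 -1.043
vertex -0.36 3.638 -0.076
endloop
endfacet
facet normal -0.085 0.776 0.625
outer loop
vertex -0.341 3.908 -0.409
vertex -0.36 3.638 -0.076
vertex 0.164 3.792 -0.196
endloop
endfacet
facet normal 0.084 -0.777 -0.624
outer loop
vertex -0.229 2.434 -1.043
vertex 0.296 2.588 -1.164
vertex 0.059 2.255 -0.781
endloop
endfacet
facet normal -0.736 -0.471 0.487
outer loop
vertex -0.229 2.434 -1.043
vertex 0.059 2.255 -0.781
vertex -0.36 3.638 -0.076
endloop
endfacet
facet normal -0.737 -0.471 0.485
outer loop
vertex -0.36 3.638 -0.076
vertex 0.059 2.255 -0.781
vertex -0.073 3.459 0.186
endloop
endfacet
facet normal -0.085 0.777 0.624
outer loop
vertex -0.36 3.638 -0.076
vertex -0.073 3.459 0.186
vertex 0.164 3.792 -0.196
endloop
endfacet
facet normal 0.085 -0.777 -0.623
outer loop
vertex 0.059 2.255 -0.781
vertex 0.296 2.588 -1.164
vertex 0.485 2.271 -0.743
endloop
endfacet
facet normal -0.046 -0.629 0.776
outer loop
vertex 0.059 2.255 -0.781
vertex 0.485 2.271 -0.743
vertex -0.073 3.459 0.186
endloop
endfacet
facet normal -0.046 -0.629 0.776
outer loop
vertex -0.073 3.459 0.186
vertex 0.485 2.271 -0.743
vertex 0.354 3.475 0.224
endloop
endfacet
facet normal -0.085 0.777 0.624
outer loop
vertex -0.073 3.459 0.186
vertex 0.354 3.475 0.224
vertex 0.164 3.792 -0.196
endloop
endfacet
facet normal -0.402 0.652 0.643
outer loop
vertex -2.159 -1.574 -0.052
vertex -1.371 -0.731 -0.414
vertex -3.453 -0.976 -1.469
endloop
endfacet
facet normal -0.651 -0.698 0.300
outer loop
vertex -2.729 -2.149 -2.626
vertex -2.159 -1.574 -0.052
vertex -3.453 -0.976 -1.469
endloop
endfacet
facet normal -0.402 0.652 0.643
outer loop
vertex -3.453 -0.976 -1.469
vertex -1.371 -0.731 -0.414
vertex -2.665 -0.132 -1.832
endloop
endfacet
facet normal -0.644 0.298 -0.705
outer loop
vertex -2.665 -0.132 -1.832
vertex -2.729 -2.149 -2.626
vertex -3.453 -0.976 -1.469
endloop
endfacet
facet normal 0.643 -0.298 0.705
outer loop
vertex -2.159 -1.574 -0.052
vertex -0.647 -1.904 -1.571
vertex -1.371 -0.731 -0.414
endloop
endfacet
facet normal -0.651 -0.697 0.300
outer loop
vertex -1.435 -2.748 -1.208
vertex -2.159 -1.574 -0.052
vertex -2.729 -2.149 -2.626
endloop
endfacet
facet normal 0.644 -0.298 0.705
outer loop
vertex -1.435 -2.748 -1.208
vertex -0.647 -1.904 -1.571
vertex -2.159 -1.574 -0.052
endloop
endfacet
facet normal 0.651 0.697 -0.300
outer loop
vertex -1.371 -0.731 -0.414
vertex -0.647 -1.904 -1.571
vertex -2.665 -0.132 -1.832
endloop
endfacet
facet normal -0.643 0.298 -0.705
outer loop
vertex -1.941 -1.306 -2.988
vertex -2.729 -2.149 -2.626
vertex -2.665 -0.132 -1.832
endloop
endfacet
facet normal 0.651 0.697 -0.300
outer loop
vertex -2.665 -0.132 -1.832
vertex -0.647 -1.904 -1.571
vertex -1.941 -1.306 -2.988
endloop
endfacet
facet normal 0.402 -0.652 -0.643
outer loop
vertex -1.941 -1.306 -2.988
vertex -1.435 -2.748 -1.208
vertex -2.729 -2.149 -2.626
endloop
endfacet
facet normal 0.402 -0.652 -0.643
outer loop
vertex -0.647 -1.904 -1.571
vertex -1.435 -2.748 -1.208
vertex -1.941 -1.306 -2.988
endloop
endfacet

endsolid


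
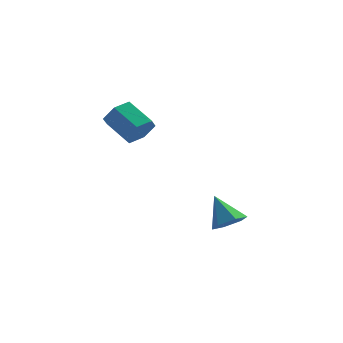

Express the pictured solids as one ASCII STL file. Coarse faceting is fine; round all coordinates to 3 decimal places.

solid 
facet normal 0.708 -0.492 -0.507
outer loop
vertex -1.829 1.703 3.517
vertex -2.459 1.713 2.628
vertex -1.761 2.53 2.81
endloop
endfacet
facet normal 0.704 0.427 0.568
outer loop
vertex -1.829 1.703 3.517
vertex -1.761 2.53 2.81
vertex -3.23 2.677 4.521
endloop
endfacet
facet normal 0.704 0.427 0.568
outer loop
vertex -3.23 2.677 4.521
vertex -1.761 2.53 2.81
vertex -3.162 3.504 3.815
endloop
endfacet
facet normal -0.708 0.492 0.508
outer loop
vertex -3.23 2.677 4.521
vertex -3.162 3.504 3.815
vertex -3.861 2.687 3.632
endloop
endfacet
facet normal 0.708 -0.491 -0.508
outer loop
vertex -1.761 2.53 2.81
vertex -2.459 1.713 2.628
vertex -2.392 2.54 1.921
endloop
endfacet
facet normal 0.406 0.871 -0.278
outer loop
vertex -1.761 2.53 2.81
vertex -2.392 2.54 1.921
vertex -3.162 3.504 3.815
endloop
endfacet
facet normal 0.406 0.871 -0.278
outer loop
vertex -3.162 3.504 3.815
vertex -2.392 2.54 1.921
vertex -3.793 3.514 2.925
endloop
endfacet
facet normal -0.708 0.492 0.507
outer loop
vertex -3.162 3.504 3.815
vertex -3.793 3.514 2.925
vertex -3.861 2.687 3.632
endloop
endfacet
facet normal 0.708 -0.491 -0.508
outer loop
vertex -2.392 2.54 1.921
vertex -2.459 1.713 2.628
vertex -3.09 1.723 1.739
endloop
endfacet
facet normal -0.298 0.443 -0.846
outer loop
vertex -2.392 2.54 1.921
vertex -3.09 1.723 1.739
vertex -3.793 3.514 2.925
endloop
endfacet
facet normal -0.298 0.443 -0.846
outer loop
vertex -3.793 3.514 2.925
vertex -3.09 1.723 1.739
vertex -4.491 2.697 2.743
endloop
endfacet
facet normal -0.708 0.492 0.507
outer loop
vertex -3.793 3.514 2.925
vertex -4.491 2.697 2.743
vertex -3.861 2.687 3.632
endloop
endfacet
facet normal 0.708 -0.492 -0.508
outer loop
vertex -3.09 1.723 1.739
vertex -2.459 1.713 2.628
vertex -3.158 0.896 2.445
endloop
endfacet
facet normal -0.704 -0.427 -0.568
outer loop
vertex -3.09 1.723 1.739
vertex -3.158 0.896 2.445
vertex -4.491 2.697 2.743
endloop
endfacet
facet normal -0.704 -0.427 -0.567
outer loop
vertex -4.491 2.697 2.743
vertex -3.158 0.896 2.445
vertex -4.559 1.87 3.45
endloop
endfacet
facet normal -0.708 0.492 0.507
outer loop
vertex -4.491 2.697 2.743
vertex -4.559 1.87 3.45
vertex -3.861 2.687 3.632
endloop
endfacet
facet normal 0.708 -0.492 -0.507
outer loop
vertex -3.158 0.896 2.445
vertex -2.459 1.713 2.628
vertex -2.527 0.886 3.335
endloop
endfacet
facet normal -0.406 -0.871 0.278
outer loop
vertex -3.158 0.896 2.445
vertex -2.527 0.886 3.335
vertex -4.559 1.87 3.45
endloop
endfacet
facet normal -0.406 -0.871 0.278
outer loop
vertex -4.559 1.87 3.45
vertex -2.527 0.886 3.335
vertex -3.928 1.86 4.339
endloop
endfacet
facet normal -0.708 0.491 0.508
outer loop
vertex -4.559 1.87 3.45
vertex -3.928 1.86 4.339
vertex -3.861 2.687 3.632
endloop
endfacet
facet normal 0.708 -0.492 -0.507
outer loop
vertex -2.527 0.886 3.335
vertex -2.459 1.713 2.628
vertex -1.829 1.703 3.517
endloop
endfacet
facet normal 0.298 -0.443 0.846
outer loop
vertex -2.527 0.886 3.335
vertex -1.829 1.703 3.517
vertex -3.928 1.86 4.339
endloop
endfacet
facet normal 0.298 -0.443 0.846
outer loop
vertex -3.928 1.86 4.339
vertex -1.829 1.703 3.517
vertex -3.23 2.677 4.521
endloop
endfacet
facet normal -0.708 0.491 0.508
outer loop
vertex -3.928 1.86 4.339
vertex -3.23 2.677 4.521
vertex -3.861 2.687 3.632
endloop
endfacet
facet normal 0.464 -0.456 -0.759
outer loop
vertex 3.052 2.516 -4.237
vertex 2.5 1.61 -4.031
vertex 2.099 2.343 -4.716
endloop
endfacet
facet normal -0.115 0.985 -0.127
outer loop
vertex 3.052 2.516 -4.237
vertex 2.099 2.343 -4.716
vertex 1.52 2.57 -2.429
endloop
endfacet
facet normal 0.465 -0.455 -0.759
outer loop
vertex 2.099 2.343 -4.716
vertex 2.5 1.61 -4.031
vertex 1.548 1.437 -4.511
endloop
endfacet
facet normal -0.850 0.458 -0.261
outer loop
vertex 2.099 2.343 -4.716
vertex 1.548 1.437 -4.511
vertex 1.52 2.57 -2.429
endloop
endfacet
facet normal 0.465 -0.455 -0.759
outer loop
vertex 1.548 1.437 -4.511
vertex 2.5 1.61 -4.031
vertex 1.949 0.704 -3.826
endloop
endfacet
facet normal -0.923 -0.343 0.174
outer loop
vertex 1.548 1.437 -4.511
vertex 1.949 0.704 -3.826
vertex 1.52 2.57 -2.429
endloop
endfacet
facet normal 0.465 -0.455 -0.760
outer loop
vertex 1.949 0.704 -3.826
vertex 2.5 1.61 -4.031
vertex 2.901 0.877 -3.347
endloop
endfacet
facet normal -0.262 -0.616 0.743
outer loop
vertex 1.949 0.704 -3.826
vertex 2.901 0.877 -3.347
vertex 1.52 2.57 -2.429
endloop
endfacet
facet normal 0.464 -0.455 -0.760
outer loop
vertex 2.901 0.877 -3.347
vertex 2.5 1.61 -4.031
vertex 3.453 1.783 -3.552
endloop
endfacet
facet normal 0.473 -0.090 0.877
outer loop
vertex 2.901 0.877 -3.347
vertex 3.453 1.783 -3.552
vertex 1.52 2.57 -2.429
endloop
endfacet
facet normal 0.464 -0.456 -0.759
outer loop
vertex 3.453 1.783 -3.552
vertex 2.5 1.61 -4.031
vertex 3.052 2.516 -4.237
endloop
endfacet
facet normal 0.546 0.712 0.442
outer loop
vertex 3.453 1.783 -3.552
vertex 3.052 2.516 -4.237
vertex 1.52 2.57 -2.429
endloop
endfacet

endsolid


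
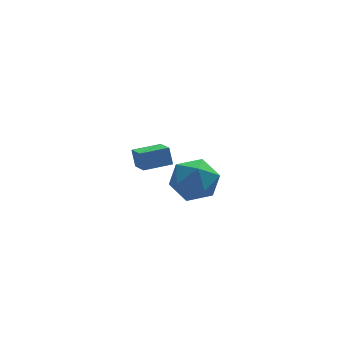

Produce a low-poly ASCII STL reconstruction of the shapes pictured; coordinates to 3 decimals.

solid 
facet normal -0.996 -0.072 -0.050
outer loop
vertex -2.783 1.192 -1.389
vertex -2.844 2.408 -1.925
vertex -2.711 0.81 -2.266
endloop
endfacet
facet normal 0.046 -0.914 0.402
outer loop
vertex -1.296 0.912 -2.195
vertex -2.783 1.192 -1.389
vertex -2.711 0.81 -2.266
endloop
endfacet
facet normal -0.996 -0.072 -0.050
outer loop
vertex -2.711 0.81 -2.266
vertex -2.844 2.408 -1.925
vertex -2.772 2.025 -2.802
endloop
endfacet
facet normal 0.075 -0.399 -0.914
outer loop
vertex -2.772 2.025 -2.802
vertex -1.296 0.912 -2.195
vertex -2.711 0.81 -2.266
endloop
endfacet
facet normal -0.075 0.399 0.914
outer loop
vertex -2.783 1.192 -1.389
vertex -1.429 2.51 -1.854
vertex -2.844 2.408 -1.925
endloop
endfacet
facet normal 0.046 -0.914 0.403
outer loop
vertex -1.368 1.295 -1.318
vertex -2.783 1.192 -1.389
vertex -1.296 0.912 -2.195
endloop
endfacet
facet normal -0.075 0.399 0.914
outer loop
vertex -1.368 1.295 -1.318
vertex -1.429 2.51 -1.854
vertex -2.783 1.192 -1.389
endloop
endfacet
facet normal -0.046 0.914 -0.403
outer loop
vertex -2.844 2.408 -1.925
vertex -1.429 2.51 -1.854
vertex -2.772 2.025 -2.802
endloop
endfacet
facet normal 0.075 -0.399 -0.914
outer loop
vertex -1.357 2.128 -2.731
vertex -1.296 0.912 -2.195
vertex -2.772 2.025 -2.802
endloop
endfacet
facet normal -0.046 0.914 -0.402
outer loop
vertex -2.772 2.025 -2.802
vertex -1.429 2.51 -1.854
vertex -1.357 2.128 -2.731
endloop
endfacet
facet normal 0.996 0.072 0.050
outer loop
vertex -1.357 2.128 -2.731
vertex -1.368 1.295 -1.318
vertex -1.296 0.912 -2.195
endloop
endfacet
facet normal 0.996 0.072 0.050
outer loop
vertex -1.429 2.51 -1.854
vertex -1.368 1.295 -1.318
vertex -1.357 2.128 -2.731
endloop
endfacet
facet normal -0.048 0.225 0.973
outer loop
vertex -2.345 -3.242 0.813
vertex -1.655 -4.202 1.069
vertex -1.141 -3.13 0.846
endloop
endfacet
facet normal -0.091 0.814 0.573
outer loop
vertex -2.345 -3.242 0.813
vertex -1.141 -3.13 0.846
vertex -1.775 -2.586 -0.028
endloop
endfacet
facet normal -0.653 0.745 0.138
outer loop
vertex -2.345 -3.242 0.813
vertex -1.775 -2.586 -0.028
vertex -2.681 -3.321 -0.346
endloop
endfacet
facet normal -0.956 0.112 0.270
outer loop
vertex -2.345 -3.242 0.813
vertex -2.681 -3.321 -0.346
vertex -2.607 -4.32 0.332
endloop
endfacet
facet normal -0.582 -0.209 0.786
outer loop
vertex -2.345 -3.242 0.813
vertex -2.607 -4.32 0.332
vertex -1.655 -4.202 1.069
endloop
endfacet
facet normal 0.496 0.852 0.170
outer loop
vertex -1.775 -2.586 -0.028
vertex -1.141 -3.13 0.846
vertex -0.733 -3.14 -0.292
endloop
endfacet
facet normal 0.567 -0.102 0.817
outer loop
vertex -1.141 -3.13 0.846
vertex -1.655 -4.202 1.069
vertex -0.659 -4.139 0.386
endloop
endfacet
facet normal -0.298 -0.805 0.513
outer loop
vertex -1.655 -4.202 1.069
vertex -2.607 -4.32 0.332
vertex -1.565 -4.874 0.068
endloop
endfacet
facet normal -0.903 -0.285 -0.321
outer loop
vertex -2.607 -4.32 0.332
vertex -2.681 -3.321 -0.346
vertex -2.199 -4.33 -0.806
endloop
endfacet
facet normal -0.412 0.739 -0.533
outer loop
vertex -2.681 -3.321 -0.346
vertex -1.775 -2.586 -0.028
vertex -1.685 -3.258 -1.029
endloop
endfacet
facet normal 0.956 -0.112 -0.270
outer loop
vertex -0.995 -4.218 -0.773
vertex -0.733 -3.14 -0.292
vertex -0.659 -4.139 0.386
endloop
endfacet
facet normal 0.653 -0.745 -0.138
outer loop
vertex -0.995 -4.218 -0.773
vertex -0.659 -4.139 0.386
vertex -1.565 -4.874 0.068
endloop
endfacet
facet normal 0.091 -0.814 -0.573
outer loop
vertex -0.995 -4.218 -0.773
vertex -1.565 -4.874 0.068
vertex -2.199 -4.33 -0.806
endloop
endfacet
facet normal 0.048 -0.225 -0.973
outer loop
vertex -0.995 -4.218 -0.773
vertex -2.199 -4.33 -0.806
vertex -1.685 -3.258 -1.029
endloop
endfacet
facet normal 0.582 0.209 -0.786
outer loop
vertex -0.995 -4.218 -0.773
vertex -1.685 -3.258 -1.029
vertex -0.733 -3.14 -0.292
endloop
endfacet
facet normal 0.903 0.285 0.321
outer loop
vertex -0.659 -4.139 0.386
vertex -0.733 -3.14 -0.292
vertex -1.141 -3.13 0.846
endloop
endfacet
facet normal 0.412 -0.739 0.533
outer loop
vertex -1.565 -4.874 0.068
vertex -0.659 -4.139 0.386
vertex -1.655 -4.202 1.069
endloop
endfacet
facet normal -0.496 -0.852 -0.170
outer loop
vertex -2.199 -4.33 -0.806
vertex -1.565 -4.874 0.068
vertex -2.607 -4.32 0.332
endloop
endfacet
facet normal -0.567 0.102 -0.817
outer loop
vertex -1.685 -3.258 -1.029
vertex -2.199 -4.33 -0.806
vertex -2.681 -3.321 -0.346
endloop
endfacet
facet normal 0.298 0.805 -0.513
outer loop
vertex -0.733 -3.14 -0.292
vertex -1.685 -3.258 -1.029
vertex -1.775 -2.586 -0.028
endloop
endfacet

endsolid


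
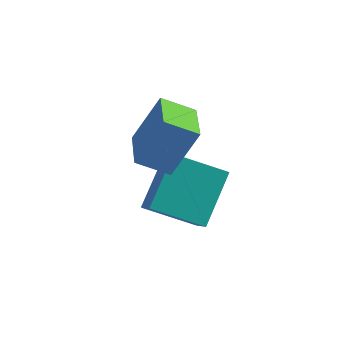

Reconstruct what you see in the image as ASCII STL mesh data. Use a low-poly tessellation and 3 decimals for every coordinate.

solid 
facet normal -0.909 -0.149 0.389
outer loop
vertex 0.098 -2.698 0.932
vertex -0.337 -2.008 0.178
vertex -0.144 -4.021 -0.14
endloop
endfacet
facet normal 0.391 -0.622 0.679
outer loop
vertex 1.257 -3.792 -0.738
vertex 0.098 -2.698 0.932
vertex -0.144 -4.021 -0.14
endloop
endfacet
facet normal -0.910 -0.148 0.388
outer loop
vertex -0.144 -4.021 -0.14
vertex -0.337 -2.008 0.178
vertex -0.578 -3.331 -0.894
endloop
endfacet
facet normal -0.140 -0.769 -0.623
outer loop
vertex -0.578 -3.331 -0.894
vertex 1.257 -3.792 -0.738
vertex -0.144 -4.021 -0.14
endloop
endfacet
facet normal 0.140 0.769 0.623
outer loop
vertex 0.098 -2.698 0.932
vertex 1.064 -1.779 -0.42
vertex -0.337 -2.008 0.178
endloop
endfacet
facet normal 0.392 -0.621 0.679
outer loop
vertex 1.498 -2.469 0.334
vertex 0.098 -2.698 0.932
vertex 1.257 -3.792 -0.738
endloop
endfacet
facet normal 0.140 0.769 0.623
outer loop
vertex 1.498 -2.469 0.334
vertex 1.064 -1.779 -0.42
vertex 0.098 -2.698 0.932
endloop
endfacet
facet normal -0.391 0.621 -0.679
outer loop
vertex -0.337 -2.008 0.178
vertex 1.064 -1.779 -0.42
vertex -0.578 -3.331 -0.894
endloop
endfacet
facet normal -0.140 -0.769 -0.623
outer loop
vertex 0.822 -3.102 -1.492
vertex 1.257 -3.792 -0.738
vertex -0.578 -3.331 -0.894
endloop
endfacet
facet normal -0.392 0.621 -0.679
outer loop
vertex -0.578 -3.331 -0.894
vertex 1.064 -1.779 -0.42
vertex 0.822 -3.102 -1.492
endloop
endfacet
facet normal 0.909 0.149 -0.388
outer loop
vertex 0.822 -3.102 -1.492
vertex 1.498 -2.469 0.334
vertex 1.257 -3.792 -0.738
endloop
endfacet
facet normal 0.910 0.148 -0.388
outer loop
vertex 1.064 -1.779 -0.42
vertex 1.498 -2.469 0.334
vertex 0.822 -3.102 -1.492
endloop
endfacet
facet normal -0.857 -0.220 0.466
outer loop
vertex 0.014 -3.277 2.724
vertex -0.437 -2.027 2.484
vertex -0.598 -3.757 1.371
endloop
endfacet
facet normal 0.333 -0.926 0.178
outer loop
vertex 0.277 -3.533 0.896
vertex 0.014 -3.277 2.724
vertex -0.598 -3.757 1.371
endloop
endfacet
facet normal -0.858 -0.219 0.465
outer loop
vertex -0.598 -3.757 1.371
vertex -0.437 -2.027 2.484
vertex -1.048 -2.507 1.131
endloop
endfacet
facet normal -0.392 -0.308 -0.867
outer loop
vertex -1.048 -2.507 1.131
vertex 0.277 -3.533 0.896
vertex -0.598 -3.757 1.371
endloop
endfacet
facet normal 0.392 0.308 0.867
outer loop
vertex 0.014 -3.277 2.724
vertex 0.438 -1.803 2.009
vertex -0.437 -2.027 2.484
endloop
endfacet
facet normal 0.334 -0.926 0.178
outer loop
vertex 0.888 -3.053 2.249
vertex 0.014 -3.277 2.724
vertex 0.277 -3.533 0.896
endloop
endfacet
facet normal 0.392 0.308 0.867
outer loop
vertex 0.888 -3.053 2.249
vertex 0.438 -1.803 2.009
vertex 0.014 -3.277 2.724
endloop
endfacet
facet normal -0.334 0.926 -0.178
outer loop
vertex -0.437 -2.027 2.484
vertex 0.438 -1.803 2.009
vertex -1.048 -2.507 1.131
endloop
endfacet
facet normal -0.392 -0.308 -0.867
outer loop
vertex -0.174 -2.283 0.656
vertex 0.277 -3.533 0.896
vertex -1.048 -2.507 1.131
endloop
endfacet
facet normal -0.334 0.926 -0.177
outer loop
vertex -1.048 -2.507 1.131
vertex 0.438 -1.803 2.009
vertex -0.174 -2.283 0.656
endloop
endfacet
facet normal 0.857 0.220 -0.465
outer loop
vertex -0.174 -2.283 0.656
vertex 0.888 -3.053 2.249
vertex 0.277 -3.533 0.896
endloop
endfacet
facet normal 0.857 0.219 -0.466
outer loop
vertex 0.438 -1.803 2.009
vertex 0.888 -3.053 2.249
vertex -0.174 -2.283 0.656
endloop
endfacet

endsolid
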